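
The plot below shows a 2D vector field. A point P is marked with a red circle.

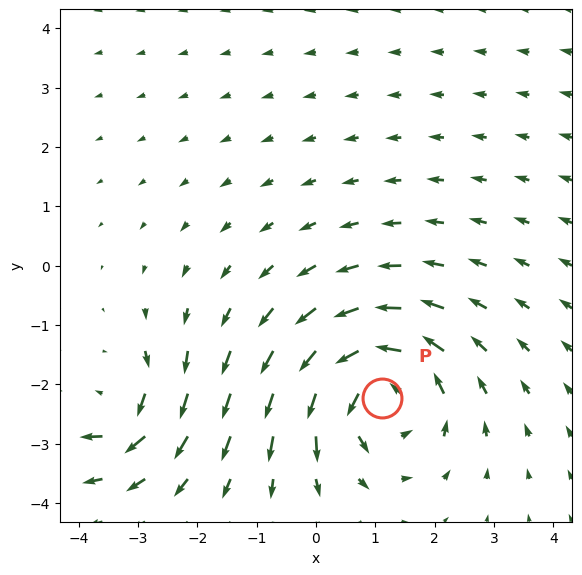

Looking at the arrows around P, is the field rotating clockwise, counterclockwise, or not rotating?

counterclockwise

Near P at (1.1, -2.2) the arrows circulate counterclockwise. The curl (z-component) there is about +5; positive curl means counterclockwise rotation.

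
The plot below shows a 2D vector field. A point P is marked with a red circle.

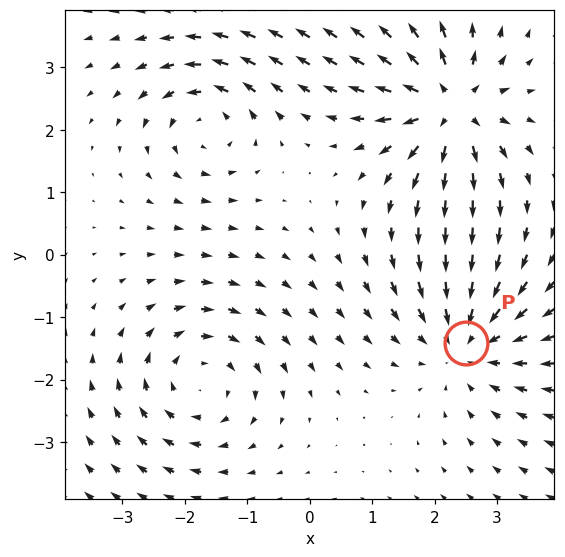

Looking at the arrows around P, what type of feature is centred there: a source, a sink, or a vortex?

sink

At P (2.5, -1.4) the arrows converge inward. Divergence about -3, curl ≈0 — negative divergence with near-zero curl is a sink.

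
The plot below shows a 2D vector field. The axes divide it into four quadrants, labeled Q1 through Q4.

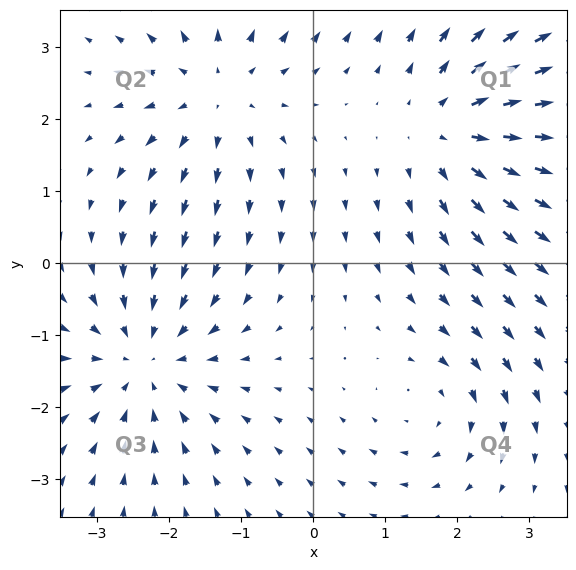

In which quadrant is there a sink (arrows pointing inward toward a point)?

Q3

The sink sits at approximately (-2.3, -1.4), which lies in quadrant Q3. The divergence there is about -4, negative as expected for a sink.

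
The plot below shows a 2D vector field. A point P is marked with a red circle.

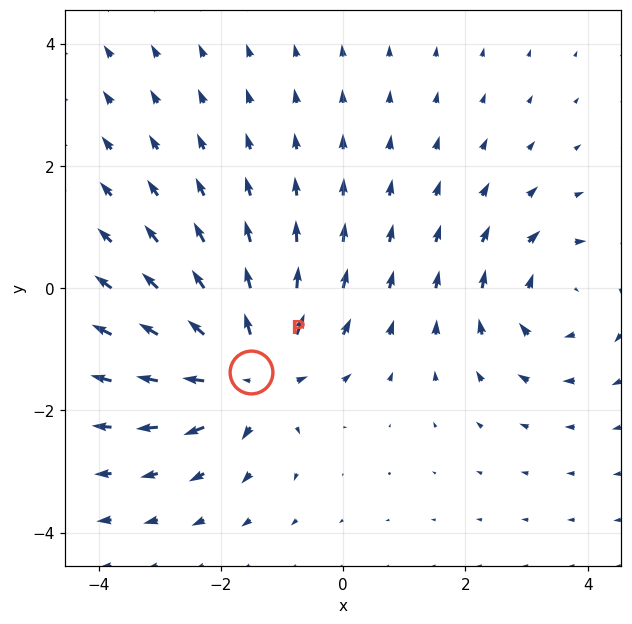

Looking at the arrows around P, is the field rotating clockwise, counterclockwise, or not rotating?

not rotating

Near P at (-1.5, -1.4) the arrows show no circulation. The curl there is ≈0.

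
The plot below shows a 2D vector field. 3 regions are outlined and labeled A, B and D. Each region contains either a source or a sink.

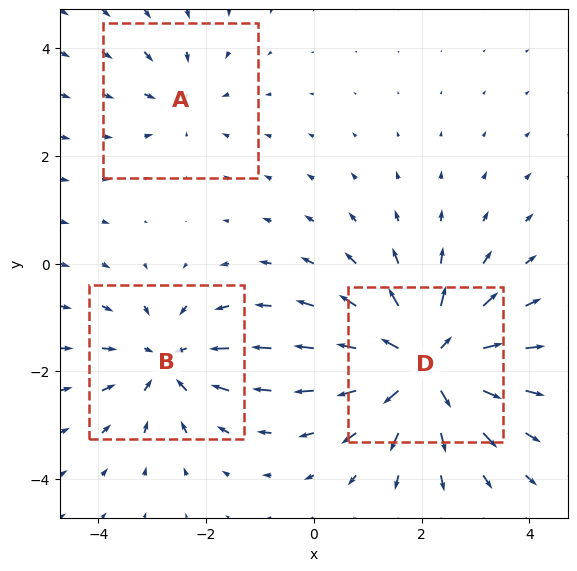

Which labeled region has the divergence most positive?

Divergence at each region's feature centre — A: about -2, B: about -3, D: about +5. Region D is most positive.

D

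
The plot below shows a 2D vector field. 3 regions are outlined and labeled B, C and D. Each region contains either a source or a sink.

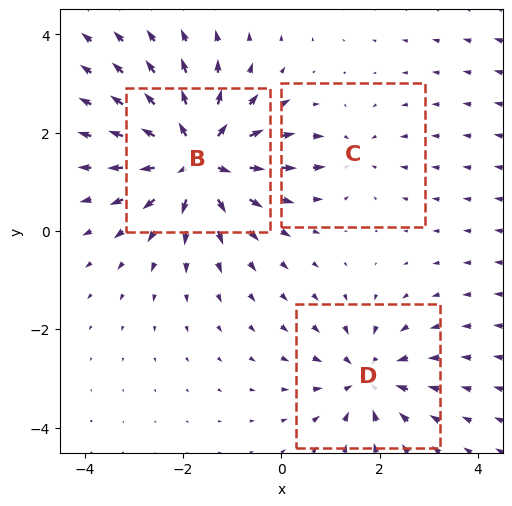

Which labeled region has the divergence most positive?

Divergence at each region's feature centre — B: about +6, C: about -2, D: about -4. Region B is most positive.

B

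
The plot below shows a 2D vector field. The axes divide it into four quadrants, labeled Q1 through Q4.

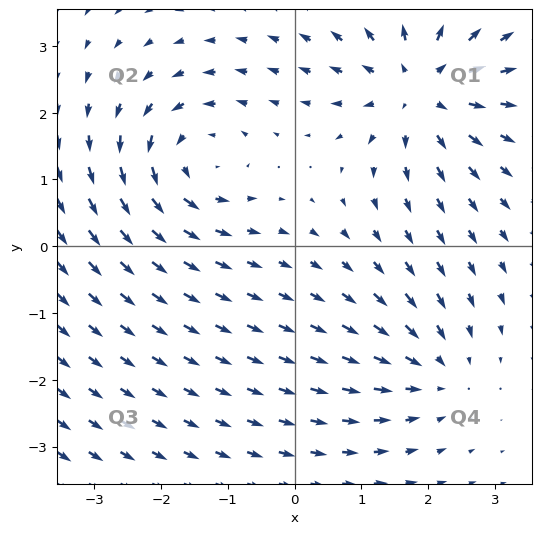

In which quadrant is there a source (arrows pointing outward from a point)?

The source sits at approximately (1.9, 2.4), which lies in quadrant Q1. The divergence there is about +5, positive as expected for a source.

Q1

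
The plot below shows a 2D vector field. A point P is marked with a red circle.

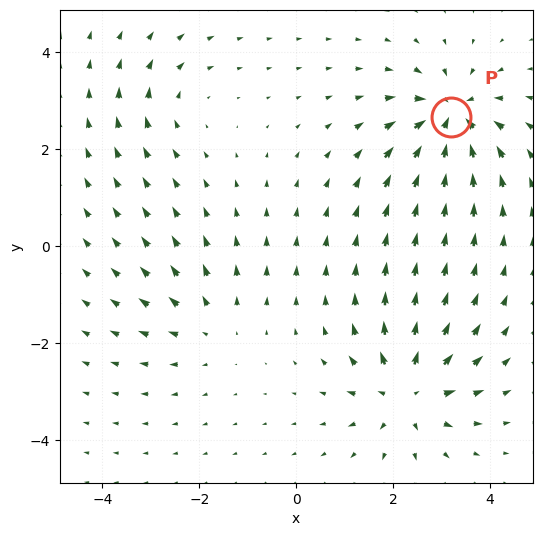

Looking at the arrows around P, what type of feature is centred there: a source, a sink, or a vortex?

sink

At P (3.2, 2.7) the arrows converge inward. Divergence about -6, curl ≈0 — negative divergence with near-zero curl is a sink.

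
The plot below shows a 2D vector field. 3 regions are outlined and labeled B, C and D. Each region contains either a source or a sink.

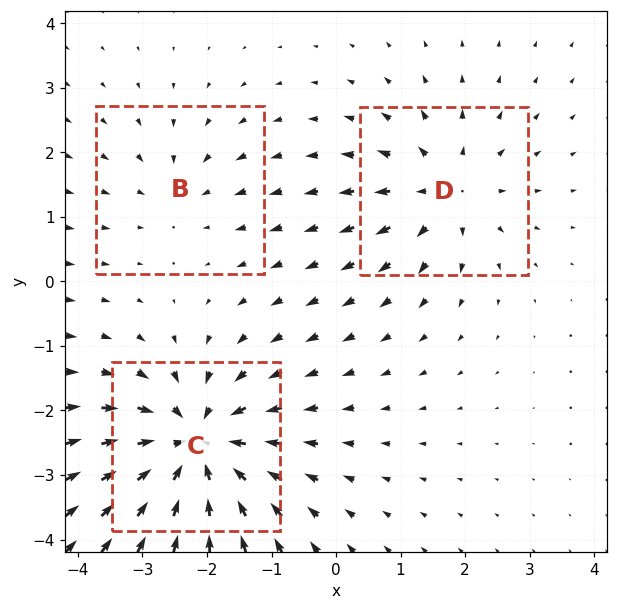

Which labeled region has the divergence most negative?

Divergence at each region's feature centre — B: about -2, C: about -6, D: about +3. Region C is most negative.

C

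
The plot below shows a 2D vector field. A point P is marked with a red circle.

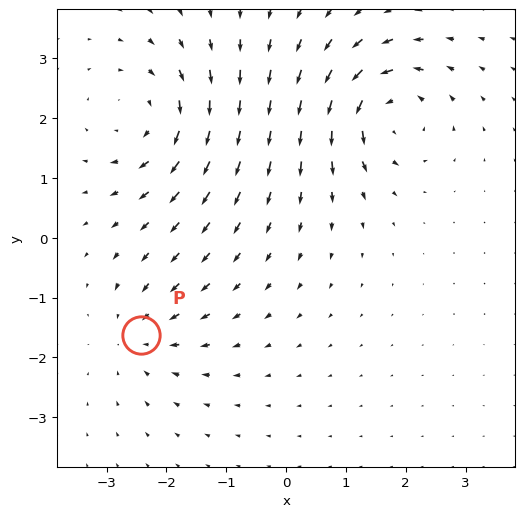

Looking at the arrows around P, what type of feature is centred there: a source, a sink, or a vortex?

sink

At P (-2.4, -1.6) the arrows converge inward. Divergence about -4, curl ≈0 — negative divergence with near-zero curl is a sink.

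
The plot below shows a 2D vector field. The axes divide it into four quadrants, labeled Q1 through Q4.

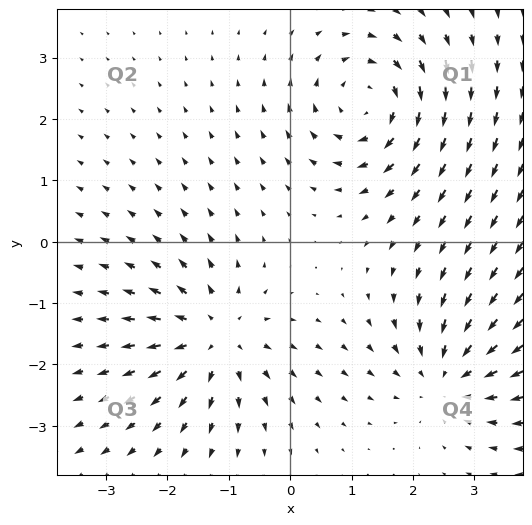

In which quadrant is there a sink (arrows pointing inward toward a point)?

The sink sits at approximately (2.6, -2.2), which lies in quadrant Q4. The divergence there is about -5, negative as expected for a sink.

Q4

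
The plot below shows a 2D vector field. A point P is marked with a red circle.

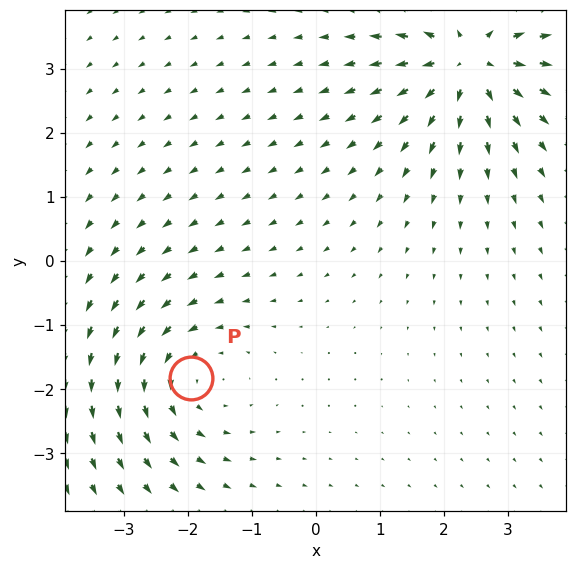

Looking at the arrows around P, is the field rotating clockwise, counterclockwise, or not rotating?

counterclockwise

Near P at (-1.9, -1.8) the arrows circulate counterclockwise. The curl (z-component) there is about +3; positive curl means counterclockwise rotation.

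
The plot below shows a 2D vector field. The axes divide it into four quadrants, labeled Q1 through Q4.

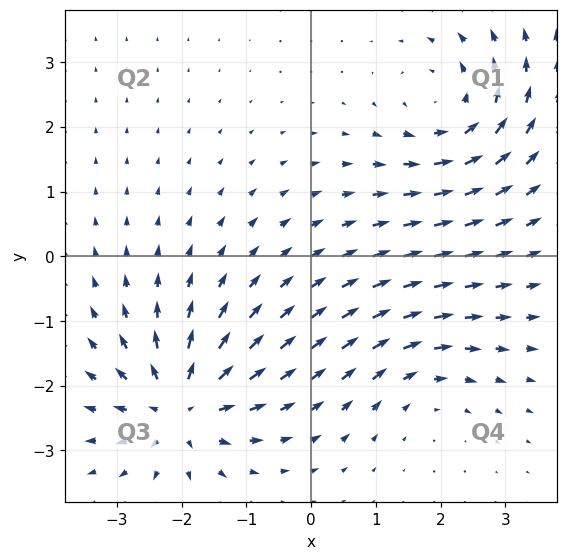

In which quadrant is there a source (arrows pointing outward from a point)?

Q3

The source sits at approximately (-2.0, -2.3), which lies in quadrant Q3. The divergence there is about +6, positive as expected for a source.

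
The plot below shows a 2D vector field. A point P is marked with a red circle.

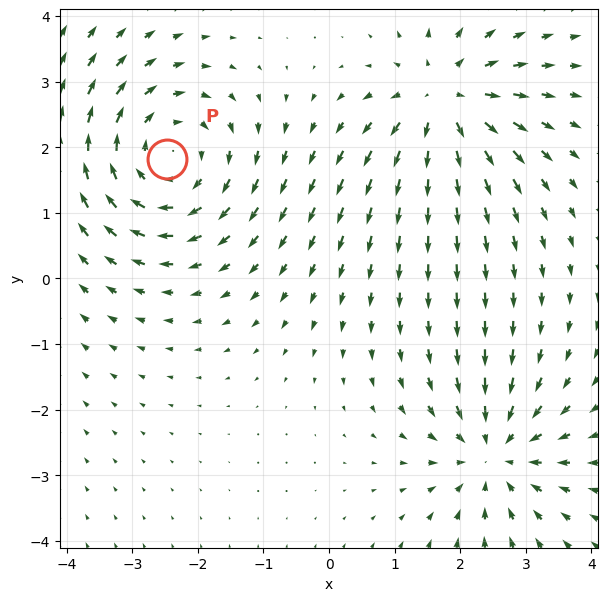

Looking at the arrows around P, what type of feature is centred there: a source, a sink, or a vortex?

vortex

At P (-2.5, 1.8) the arrows circulate clockwise. Divergence ≈0, curl about -4 — near-zero divergence with nonzero curl is a vortex.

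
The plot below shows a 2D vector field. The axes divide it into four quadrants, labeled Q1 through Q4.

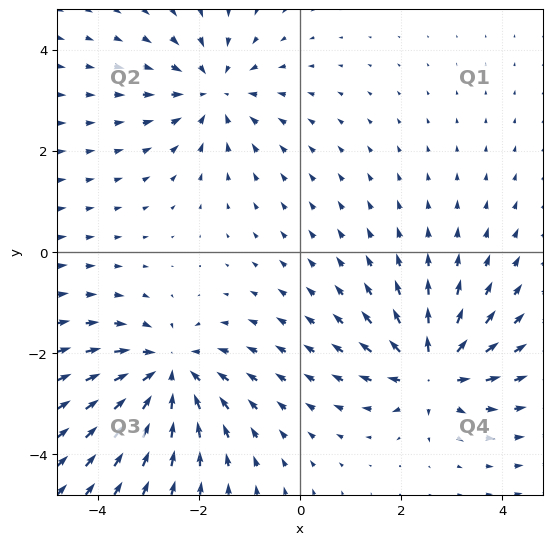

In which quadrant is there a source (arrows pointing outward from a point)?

The source sits at approximately (2.6, -2.4), which lies in quadrant Q4. The divergence there is about +4, positive as expected for a source.

Q4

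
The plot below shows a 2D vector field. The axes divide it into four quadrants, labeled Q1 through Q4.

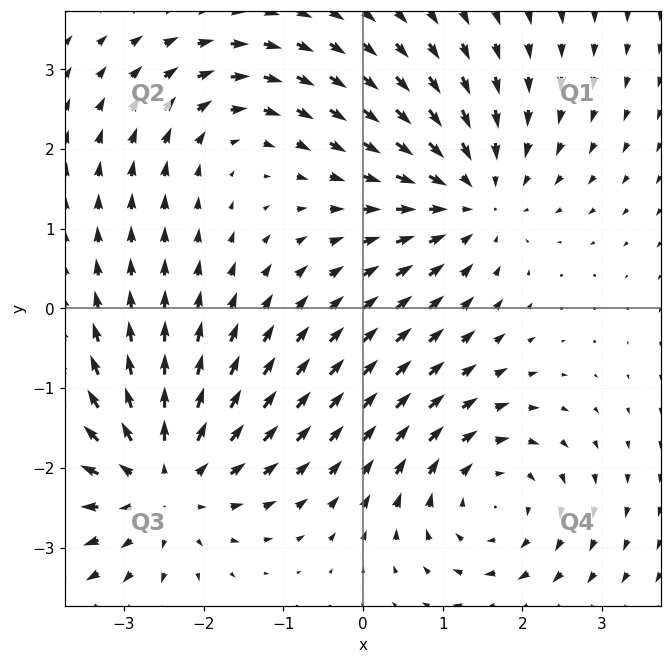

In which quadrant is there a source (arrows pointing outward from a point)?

Q3

The source sits at approximately (-2.5, -2.2), which lies in quadrant Q3. The divergence there is about +5, positive as expected for a source.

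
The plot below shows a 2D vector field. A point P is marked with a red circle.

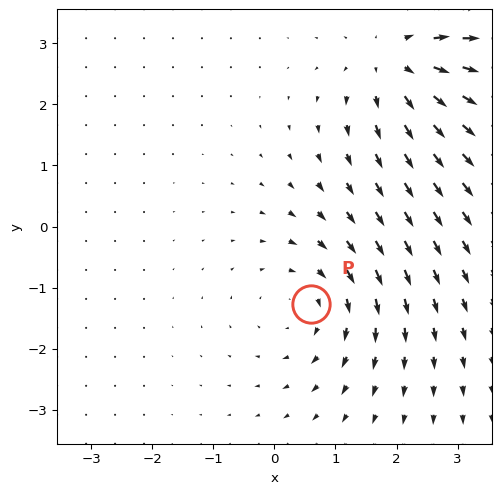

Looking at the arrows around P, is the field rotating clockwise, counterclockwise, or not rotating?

clockwise

Near P at (0.6, -1.3) the arrows circulate clockwise. The curl (z-component) there is about -3; negative curl means clockwise rotation.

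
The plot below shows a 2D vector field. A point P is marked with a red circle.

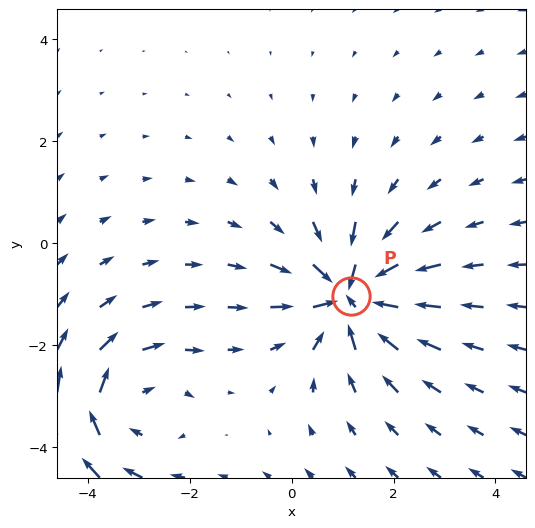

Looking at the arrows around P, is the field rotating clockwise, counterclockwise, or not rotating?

Near P at (1.2, -1.0) the arrows show no circulation. The curl there is ≈0.

not rotating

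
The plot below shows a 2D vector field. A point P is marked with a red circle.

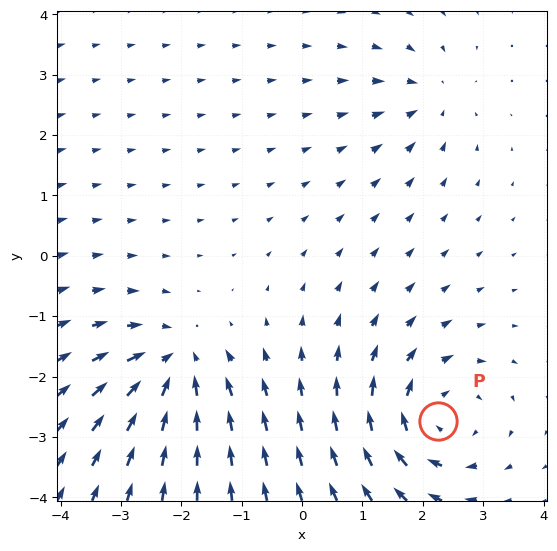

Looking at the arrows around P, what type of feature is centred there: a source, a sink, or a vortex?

vortex

At P (2.2, -2.7) the arrows circulate clockwise. Divergence ≈0, curl about -5 — near-zero divergence with nonzero curl is a vortex.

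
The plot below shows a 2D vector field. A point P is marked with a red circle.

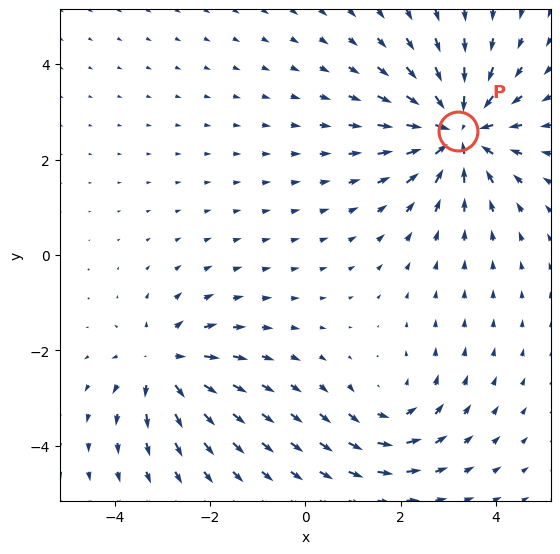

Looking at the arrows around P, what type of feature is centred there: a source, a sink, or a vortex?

At P (3.2, 2.6) the arrows converge inward. Divergence about -5, curl ≈0 — negative divergence with near-zero curl is a sink.

sink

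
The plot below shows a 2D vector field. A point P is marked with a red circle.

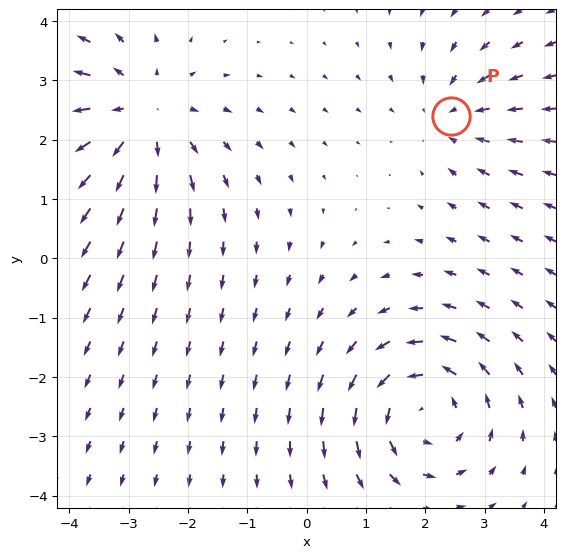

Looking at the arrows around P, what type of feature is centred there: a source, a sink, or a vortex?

sink

At P (2.4, 2.4) the arrows converge inward. Divergence about -3, curl ≈0 — negative divergence with near-zero curl is a sink.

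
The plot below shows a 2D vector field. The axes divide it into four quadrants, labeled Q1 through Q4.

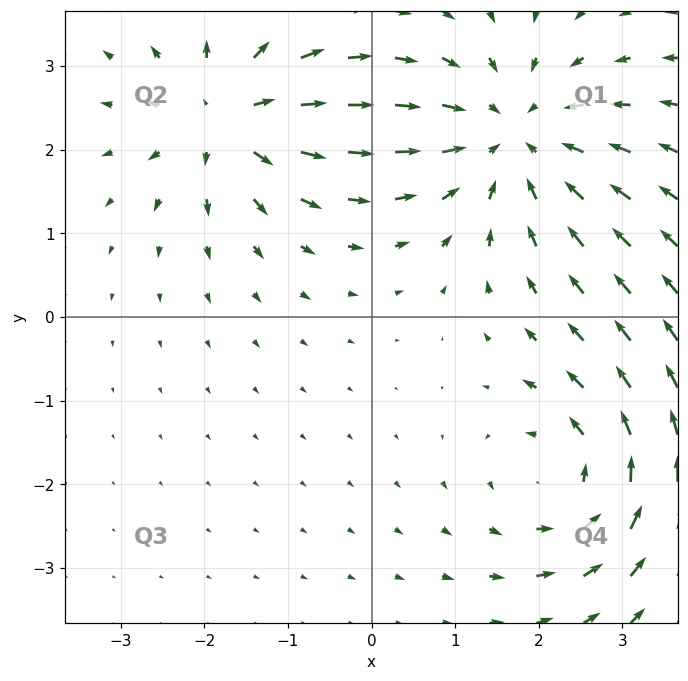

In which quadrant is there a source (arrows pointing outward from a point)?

The source sits at approximately (-1.7, 2.4), which lies in quadrant Q2. The divergence there is about +5, positive as expected for a source.

Q2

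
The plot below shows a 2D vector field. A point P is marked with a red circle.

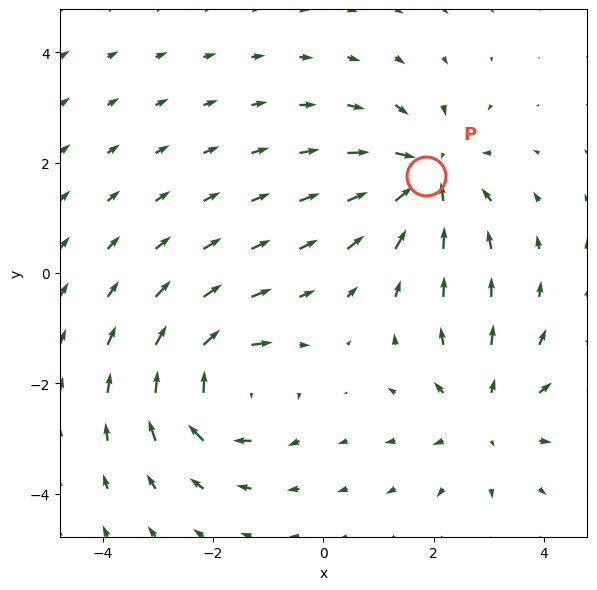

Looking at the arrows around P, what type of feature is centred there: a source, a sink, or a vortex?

At P (1.9, 1.8) the arrows converge inward. Divergence about -5, curl ≈0 — negative divergence with near-zero curl is a sink.

sink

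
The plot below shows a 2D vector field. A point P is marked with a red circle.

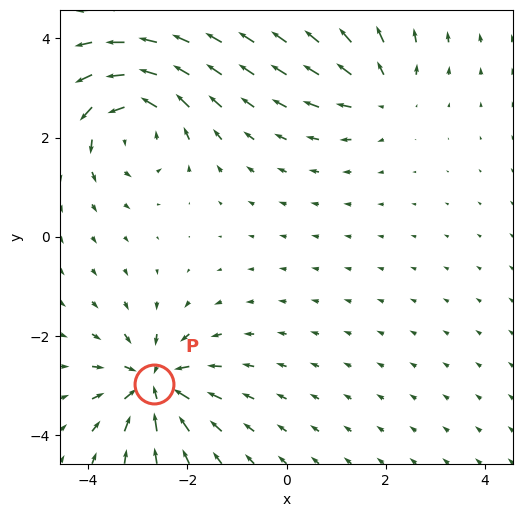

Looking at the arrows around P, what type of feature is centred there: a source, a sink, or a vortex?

sink

At P (-2.7, -3.0) the arrows converge inward. Divergence about -6, curl ≈0 — negative divergence with near-zero curl is a sink.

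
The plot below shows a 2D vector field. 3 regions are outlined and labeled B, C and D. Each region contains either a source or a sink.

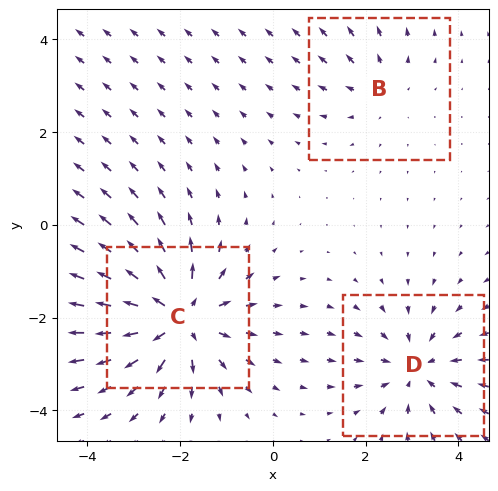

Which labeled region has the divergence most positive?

Divergence at each region's feature centre — B: about +2, C: about +5, D: about -3. Region C is most positive.

C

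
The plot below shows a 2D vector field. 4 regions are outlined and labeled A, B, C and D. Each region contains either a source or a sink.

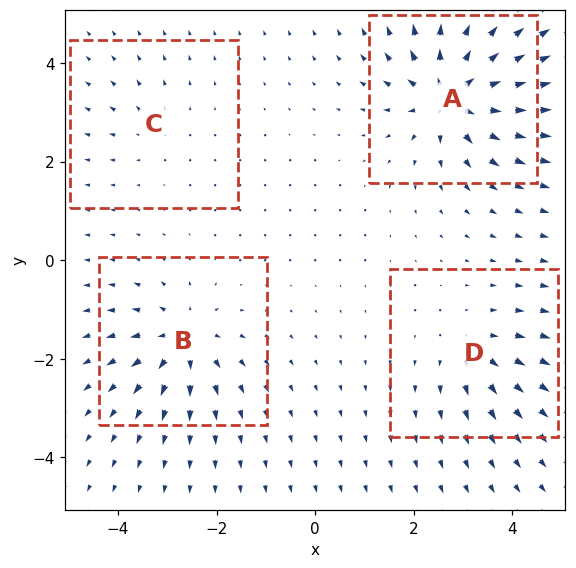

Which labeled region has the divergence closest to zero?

C

Divergence at each region's feature centre — A: about +9, B: about +6, C: about +2, D: about +4. Region C is closest to zero.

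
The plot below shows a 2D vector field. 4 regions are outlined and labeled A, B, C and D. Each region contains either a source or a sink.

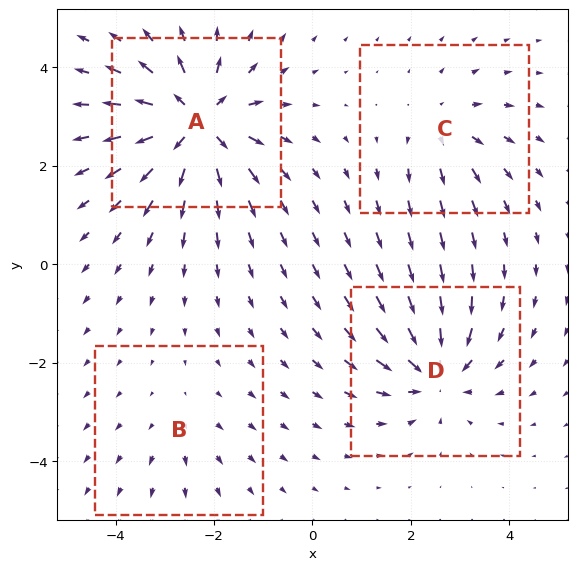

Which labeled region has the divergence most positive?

Divergence at each region's feature centre — A: about +8, B: about +2, C: about +4, D: about -6. Region A is most positive.

A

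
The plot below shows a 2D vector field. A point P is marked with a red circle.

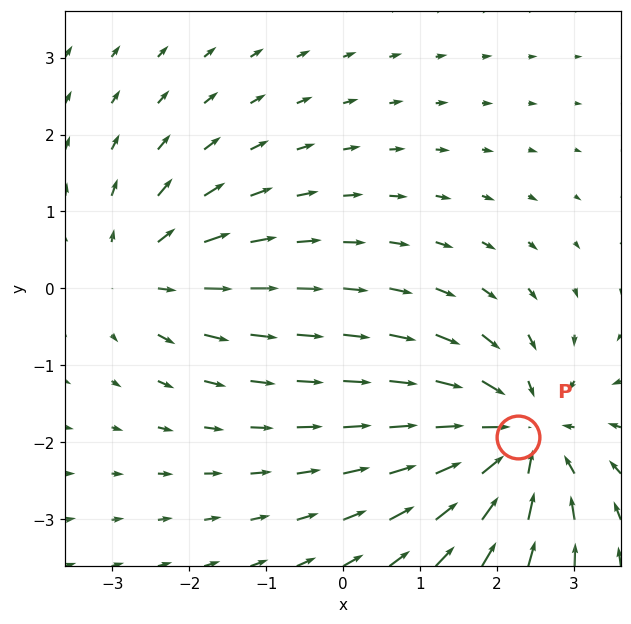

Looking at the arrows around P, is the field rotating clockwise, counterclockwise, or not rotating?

not rotating

Near P at (2.3, -1.9) the arrows show no circulation. The curl there is ≈0.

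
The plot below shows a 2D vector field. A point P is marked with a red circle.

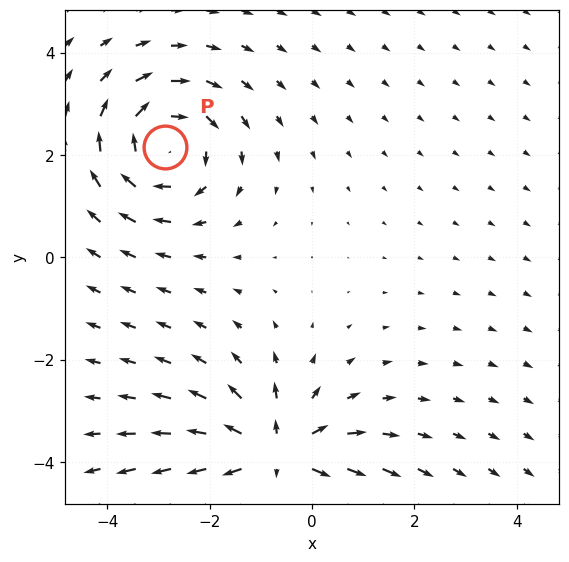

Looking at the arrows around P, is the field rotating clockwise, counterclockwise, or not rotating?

clockwise

Near P at (-2.9, 2.2) the arrows circulate clockwise. The curl (z-component) there is about -3; negative curl means clockwise rotation.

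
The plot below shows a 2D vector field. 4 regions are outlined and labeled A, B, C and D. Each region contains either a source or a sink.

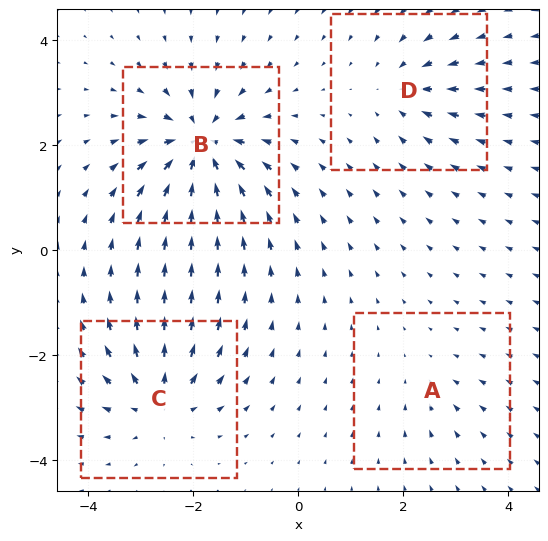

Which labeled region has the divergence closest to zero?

A

Divergence at each region's feature centre — A: about -2, B: about -9, C: about +6, D: about -4. Region A is closest to zero.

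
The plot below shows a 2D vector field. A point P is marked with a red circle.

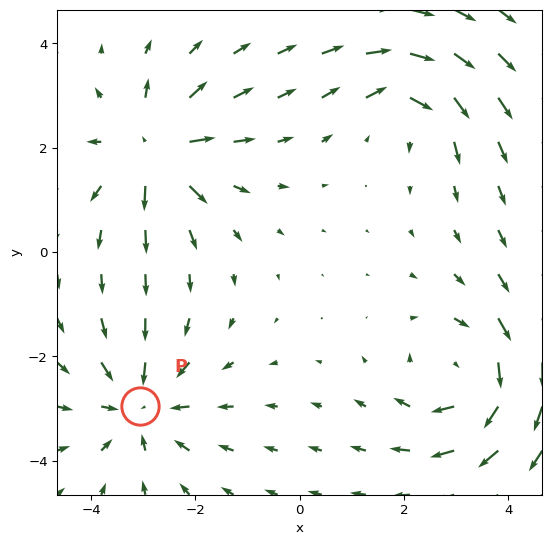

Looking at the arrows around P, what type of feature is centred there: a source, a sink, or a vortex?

At P (-3.1, -2.9) the arrows converge inward. Divergence about -3, curl ≈0 — negative divergence with near-zero curl is a sink.

sink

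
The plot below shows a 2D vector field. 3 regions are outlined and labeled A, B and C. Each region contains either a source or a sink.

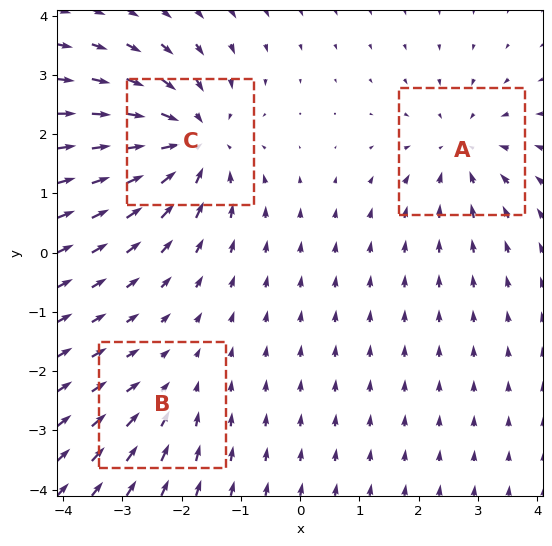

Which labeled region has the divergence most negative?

Divergence at each region's feature centre — A: about -3, B: about -2, C: about -4. Region C is most negative.

C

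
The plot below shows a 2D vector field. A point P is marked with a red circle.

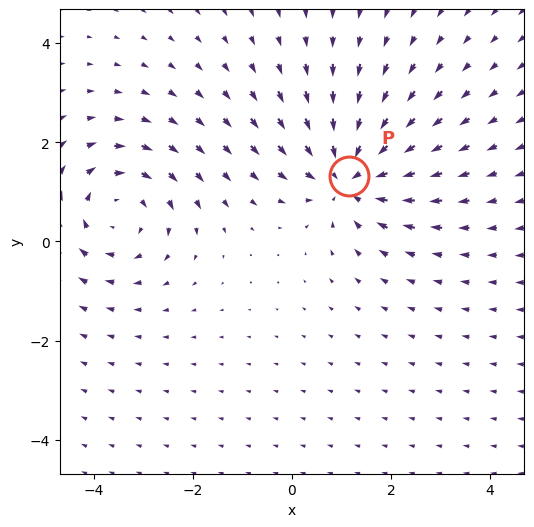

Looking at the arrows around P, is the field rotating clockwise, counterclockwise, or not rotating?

Near P at (1.1, 1.3) the arrows show no circulation. The curl there is ≈0.

not rotating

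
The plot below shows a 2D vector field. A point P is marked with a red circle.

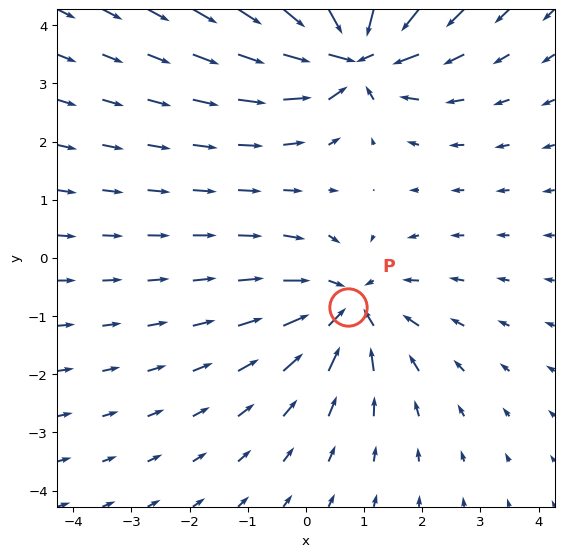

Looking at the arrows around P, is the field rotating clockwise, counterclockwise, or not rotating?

not rotating

Near P at (0.7, -0.8) the arrows show no circulation. The curl there is ≈0.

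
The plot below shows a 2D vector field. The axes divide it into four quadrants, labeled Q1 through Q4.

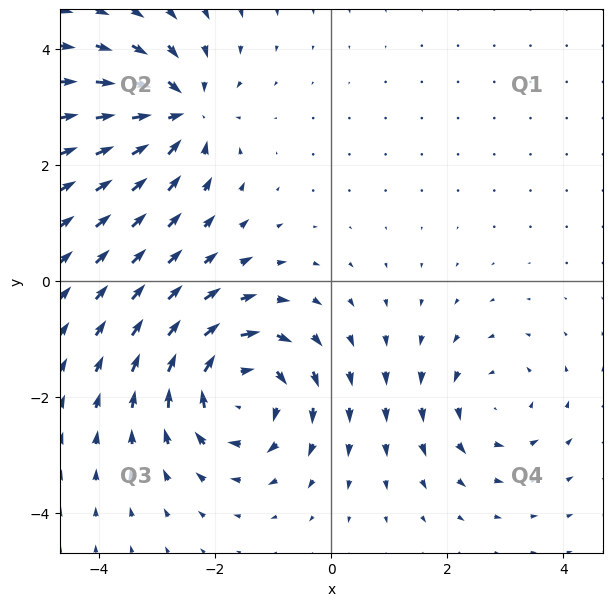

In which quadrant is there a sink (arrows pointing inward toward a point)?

The sink sits at approximately (-2.6, 2.9), which lies in quadrant Q2. The divergence there is about -5, negative as expected for a sink.

Q2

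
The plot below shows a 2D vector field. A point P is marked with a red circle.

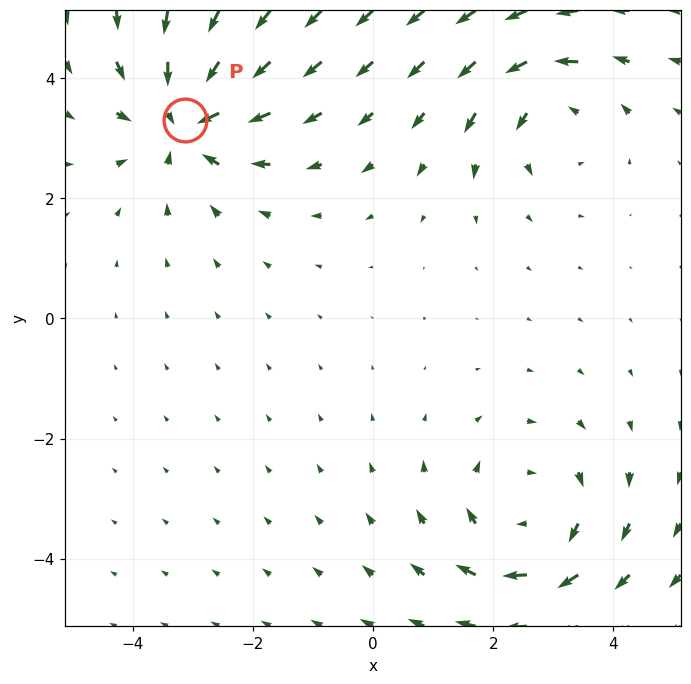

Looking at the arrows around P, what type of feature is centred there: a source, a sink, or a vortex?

sink

At P (-3.1, 3.3) the arrows converge inward. Divergence about -6, curl ≈0 — negative divergence with near-zero curl is a sink.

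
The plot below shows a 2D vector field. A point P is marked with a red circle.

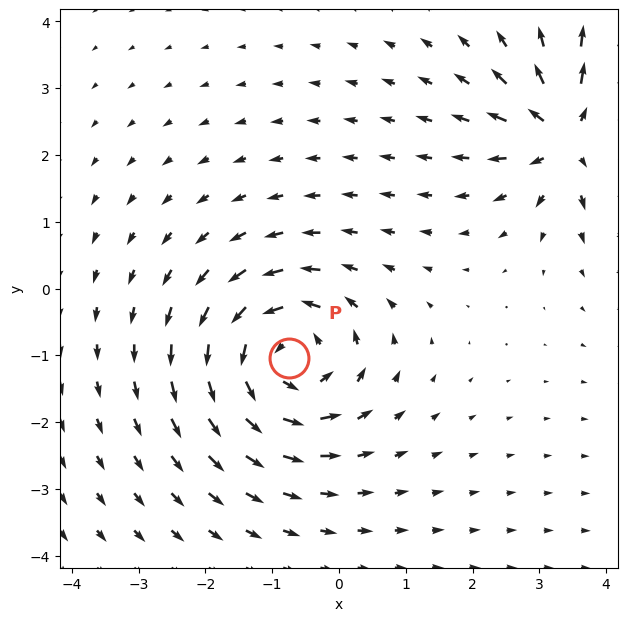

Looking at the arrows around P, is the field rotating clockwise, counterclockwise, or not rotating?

Near P at (-0.7, -1.0) the arrows circulate counterclockwise. The curl (z-component) there is about +6; positive curl means counterclockwise rotation.

counterclockwise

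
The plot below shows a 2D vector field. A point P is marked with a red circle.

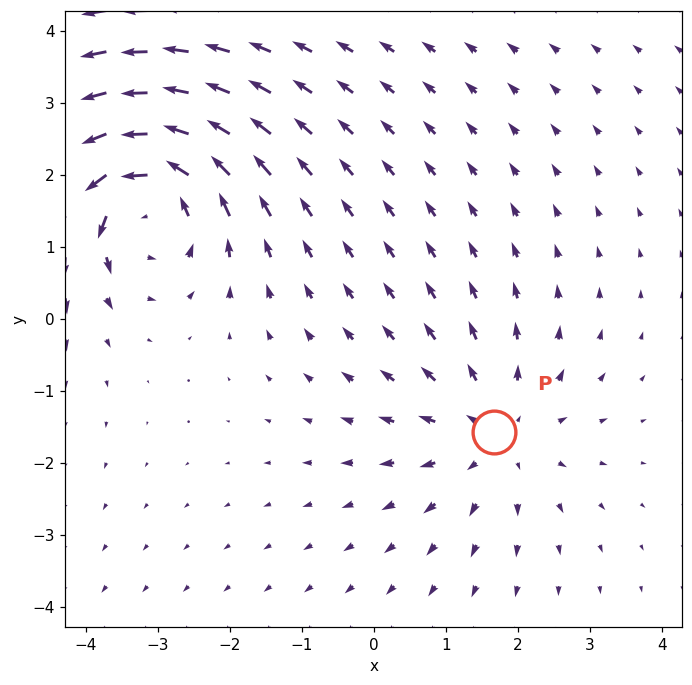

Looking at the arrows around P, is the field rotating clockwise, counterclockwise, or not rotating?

Near P at (1.7, -1.6) the arrows show no circulation. The curl there is ≈0.

not rotating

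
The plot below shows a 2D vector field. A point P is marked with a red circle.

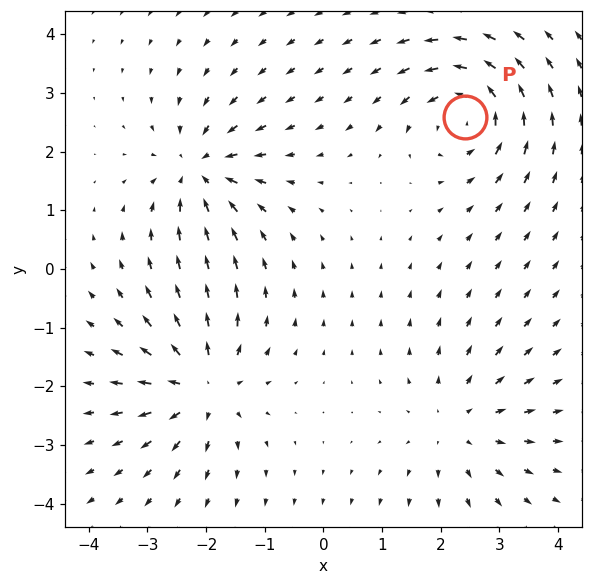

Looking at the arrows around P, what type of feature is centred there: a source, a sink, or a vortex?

vortex

At P (2.4, 2.6) the arrows circulate counterclockwise. Divergence ≈0, curl about +6 — near-zero divergence with nonzero curl is a vortex.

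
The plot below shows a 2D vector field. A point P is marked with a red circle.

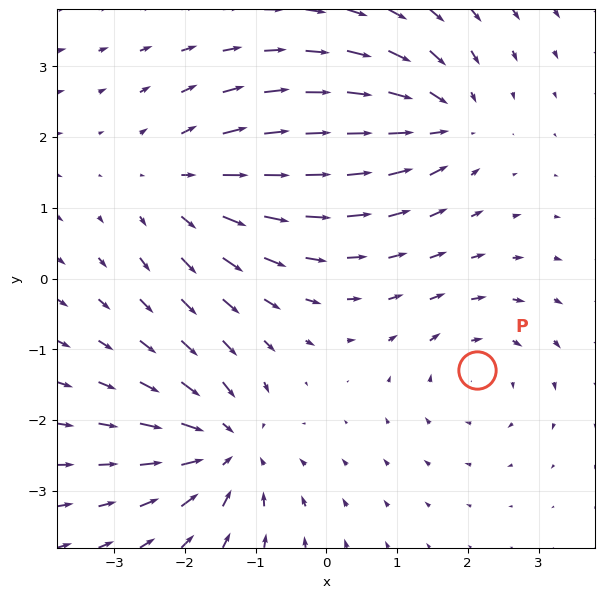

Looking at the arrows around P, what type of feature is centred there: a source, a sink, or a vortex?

vortex

At P (2.1, -1.3) the arrows circulate clockwise. Divergence ≈0, curl about -3 — near-zero divergence with nonzero curl is a vortex.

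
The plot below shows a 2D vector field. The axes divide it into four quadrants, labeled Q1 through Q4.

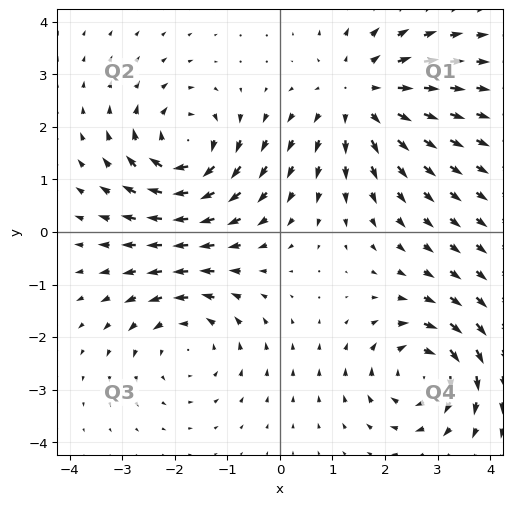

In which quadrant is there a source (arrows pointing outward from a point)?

The source sits at approximately (1.5, 2.6), which lies in quadrant Q1. The divergence there is about +4, positive as expected for a source.

Q1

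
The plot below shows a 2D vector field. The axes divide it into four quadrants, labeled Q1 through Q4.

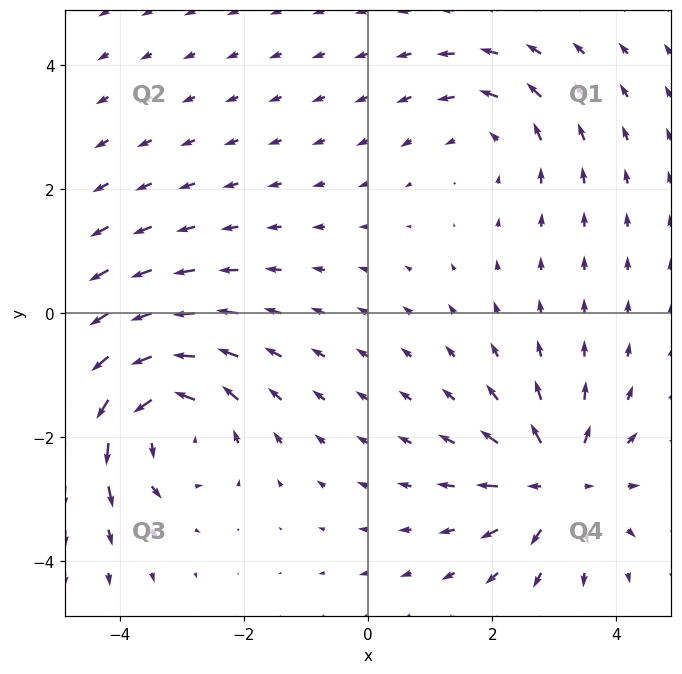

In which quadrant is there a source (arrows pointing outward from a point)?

Q4

The source sits at approximately (3.1, -2.7), which lies in quadrant Q4. The divergence there is about +4, positive as expected for a source.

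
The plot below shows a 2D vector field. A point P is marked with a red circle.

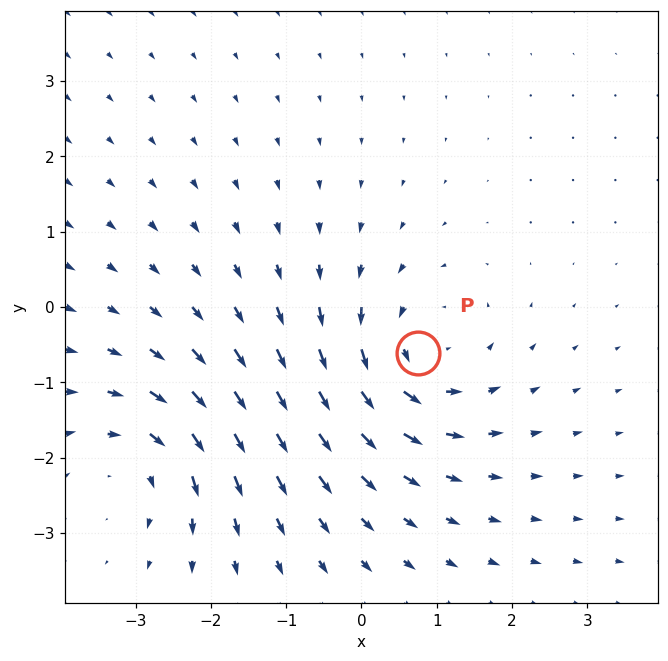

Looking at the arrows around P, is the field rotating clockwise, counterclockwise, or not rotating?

counterclockwise

Near P at (0.7, -0.6) the arrows circulate counterclockwise. The curl (z-component) there is about +4; positive curl means counterclockwise rotation.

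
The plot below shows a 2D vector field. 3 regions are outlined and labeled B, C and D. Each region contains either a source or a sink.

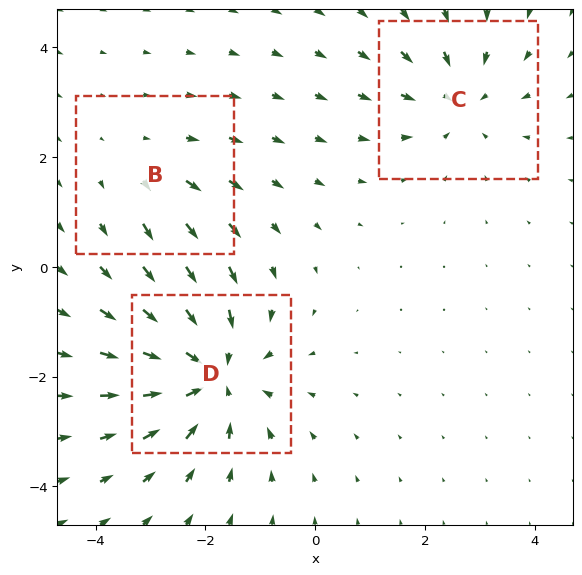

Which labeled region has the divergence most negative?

D

Divergence at each region's feature centre — B: about +2, C: about -3, D: about -5. Region D is most negative.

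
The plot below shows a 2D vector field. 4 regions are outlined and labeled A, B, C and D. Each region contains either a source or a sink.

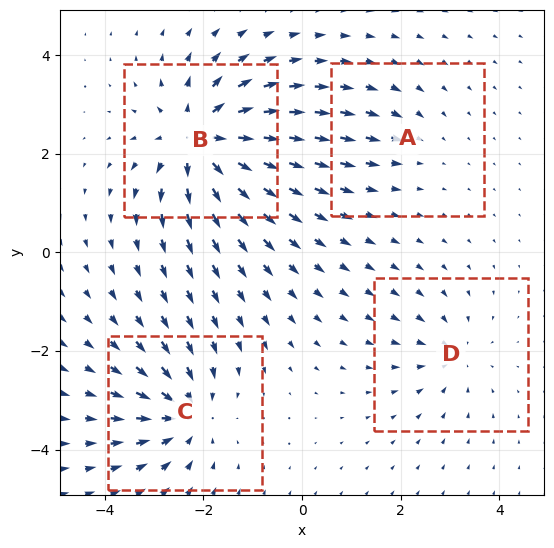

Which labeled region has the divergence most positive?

B

Divergence at each region's feature centre — A: about -2, B: about +8, C: about -5, D: about -3. Region B is most positive.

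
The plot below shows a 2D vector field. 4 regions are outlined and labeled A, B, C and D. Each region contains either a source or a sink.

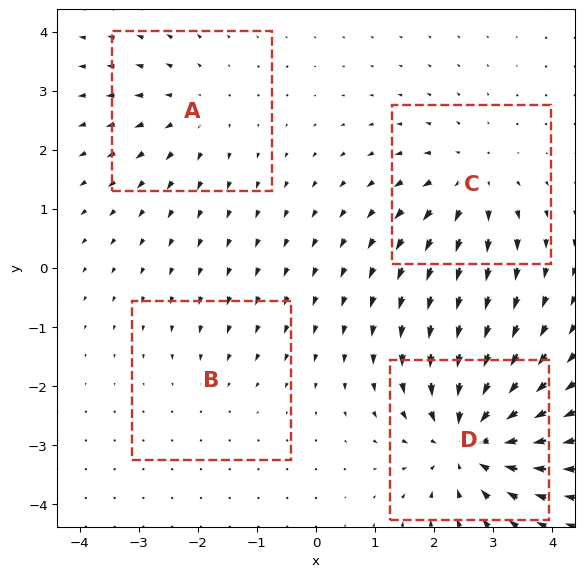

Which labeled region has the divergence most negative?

Divergence at each region's feature centre — A: about +3, B: about -2, C: about +4, D: about -7. Region D is most negative.

D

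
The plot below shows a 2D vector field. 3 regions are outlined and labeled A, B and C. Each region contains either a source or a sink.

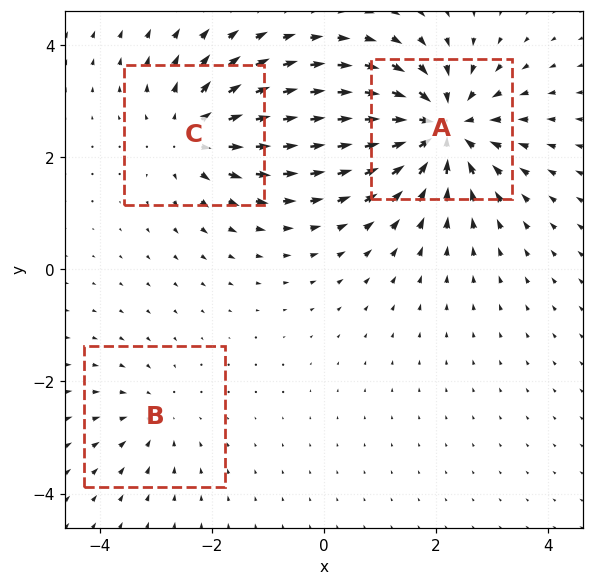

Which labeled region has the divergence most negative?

Divergence at each region's feature centre — A: about -6, B: about -2, C: about +4. Region A is most negative.

A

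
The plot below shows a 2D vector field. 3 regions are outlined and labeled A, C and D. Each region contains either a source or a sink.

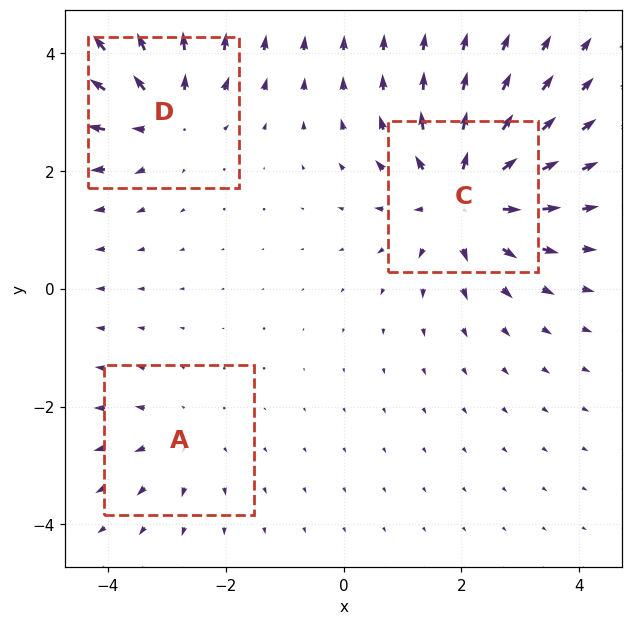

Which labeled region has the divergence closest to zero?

Divergence at each region's feature centre — A: about +2, C: about +5, D: about +4. Region A is closest to zero.

A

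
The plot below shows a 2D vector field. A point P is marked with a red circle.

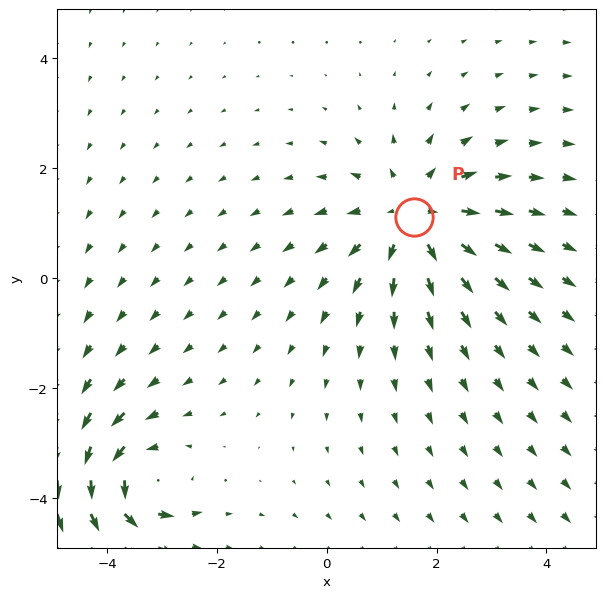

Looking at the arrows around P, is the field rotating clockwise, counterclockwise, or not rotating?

not rotating

Near P at (1.6, 1.1) the arrows show no circulation. The curl there is ≈0.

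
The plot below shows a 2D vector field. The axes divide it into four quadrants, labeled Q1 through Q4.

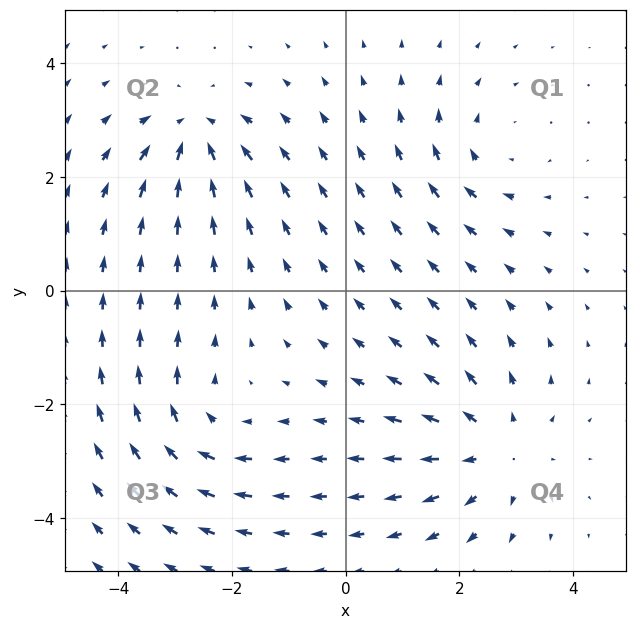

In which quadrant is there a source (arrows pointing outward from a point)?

Q4

The source sits at approximately (2.6, -2.8), which lies in quadrant Q4. The divergence there is about +3, positive as expected for a source.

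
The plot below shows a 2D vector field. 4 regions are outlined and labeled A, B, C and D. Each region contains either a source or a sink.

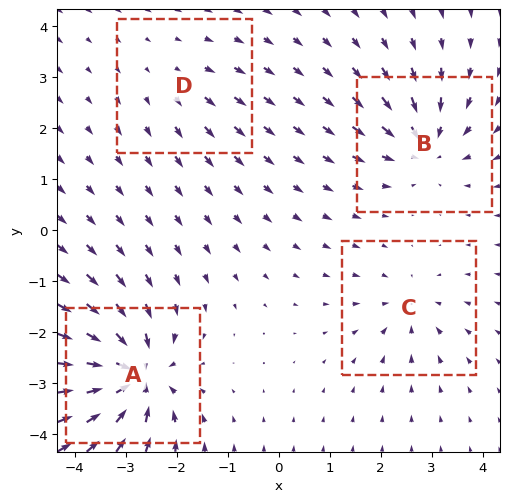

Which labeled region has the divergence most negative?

Divergence at each region's feature centre — A: about -9, B: about -6, C: about -4, D: about +2. Region A is most negative.

A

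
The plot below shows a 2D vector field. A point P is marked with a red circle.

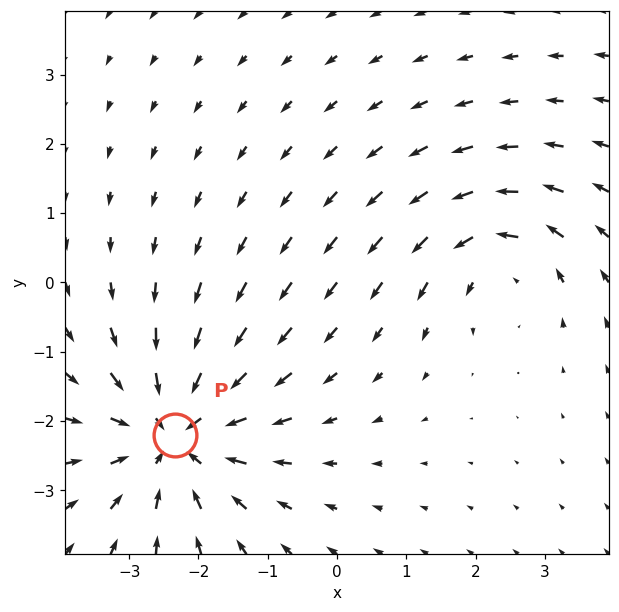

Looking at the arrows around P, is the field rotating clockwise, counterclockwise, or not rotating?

Near P at (-2.3, -2.2) the arrows show no circulation. The curl there is ≈0.

not rotating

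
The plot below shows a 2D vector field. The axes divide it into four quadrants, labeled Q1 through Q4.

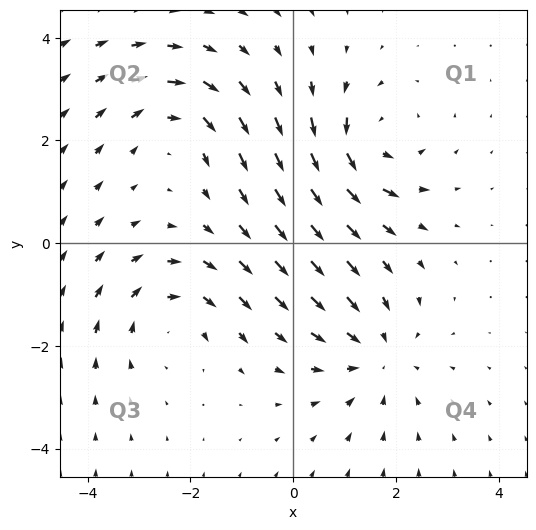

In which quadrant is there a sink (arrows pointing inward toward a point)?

The sink sits at approximately (1.6, -2.2), which lies in quadrant Q4. The divergence there is about -3, negative as expected for a sink.

Q4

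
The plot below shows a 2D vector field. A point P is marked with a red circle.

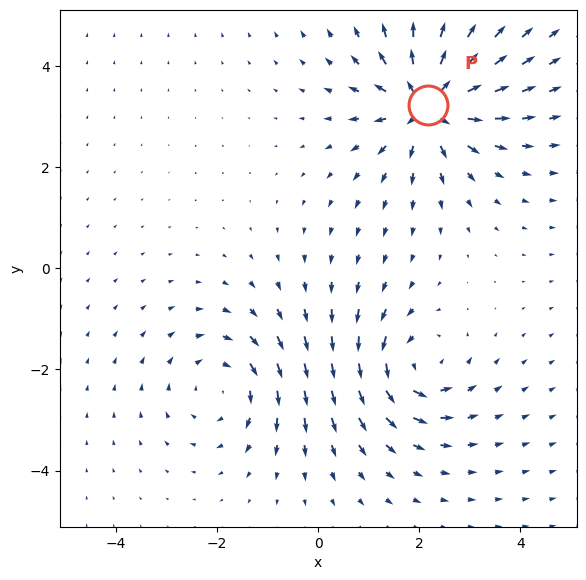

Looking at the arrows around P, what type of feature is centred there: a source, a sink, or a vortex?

At P (2.2, 3.2) the arrows spread outward. Divergence about +6, curl ≈0 — positive divergence with near-zero curl is a source.

source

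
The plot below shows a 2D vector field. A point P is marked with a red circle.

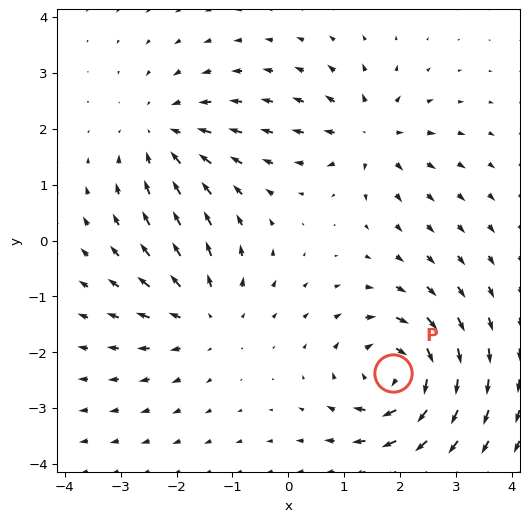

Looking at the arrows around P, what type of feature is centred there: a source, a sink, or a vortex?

At P (1.9, -2.4) the arrows circulate clockwise. Divergence ≈0, curl about -6 — near-zero divergence with nonzero curl is a vortex.

vortex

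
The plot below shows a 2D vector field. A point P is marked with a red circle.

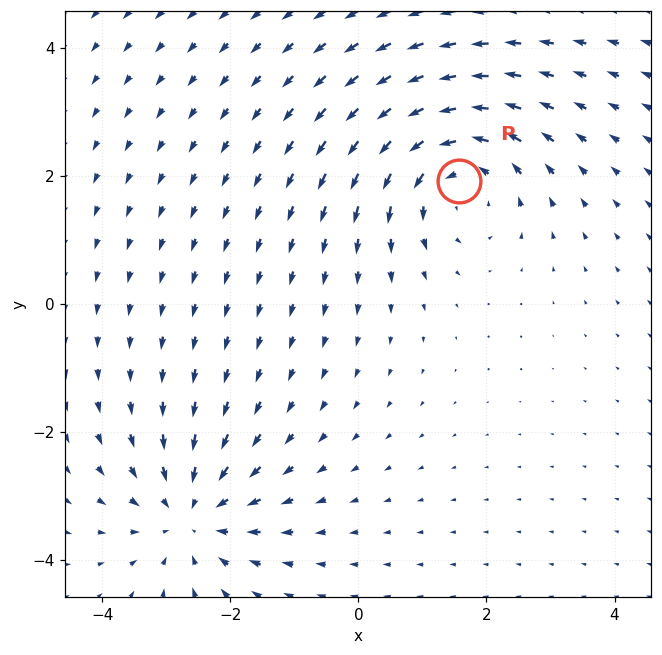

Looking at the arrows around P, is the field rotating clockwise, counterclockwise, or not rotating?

Near P at (1.6, 1.9) the arrows circulate counterclockwise. The curl (z-component) there is about +4; positive curl means counterclockwise rotation.

counterclockwise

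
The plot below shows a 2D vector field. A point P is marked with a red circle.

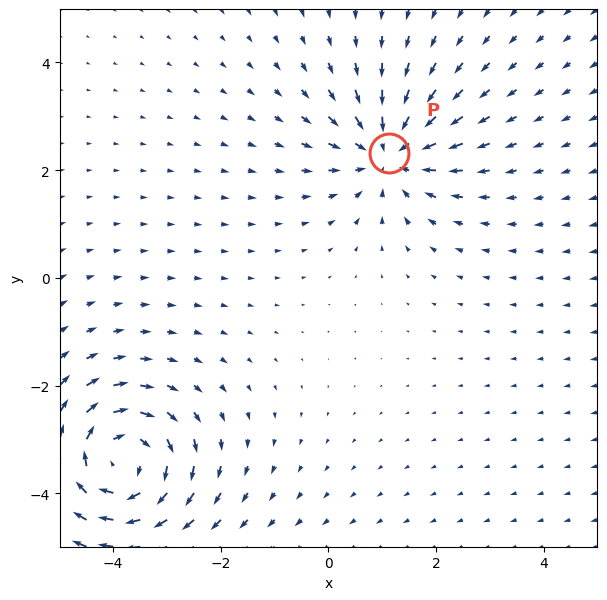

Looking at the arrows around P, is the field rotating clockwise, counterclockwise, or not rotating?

Near P at (1.1, 2.3) the arrows show no circulation. The curl there is ≈0.

not rotating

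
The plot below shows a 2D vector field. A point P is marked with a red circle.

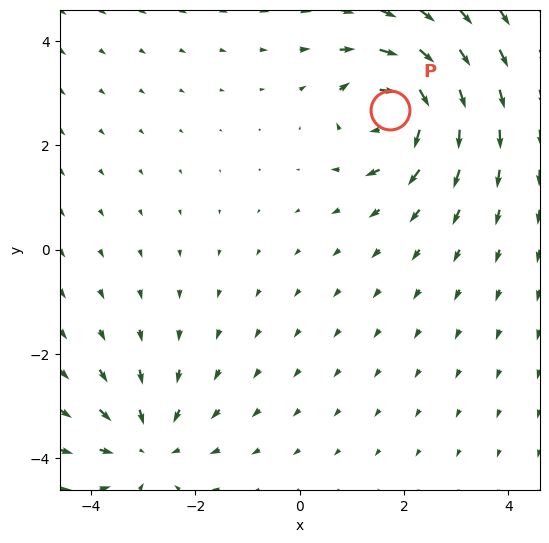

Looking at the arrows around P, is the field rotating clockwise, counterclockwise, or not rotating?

clockwise

Near P at (1.7, 2.7) the arrows circulate clockwise. The curl (z-component) there is about -5; negative curl means clockwise rotation.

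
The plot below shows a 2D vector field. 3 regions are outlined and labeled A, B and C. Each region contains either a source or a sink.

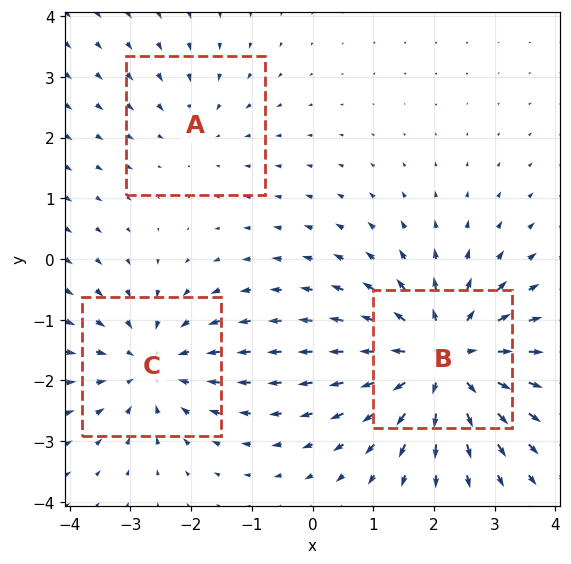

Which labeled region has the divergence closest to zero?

Divergence at each region's feature centre — A: about -2, B: about +5, C: about -3. Region A is closest to zero.

A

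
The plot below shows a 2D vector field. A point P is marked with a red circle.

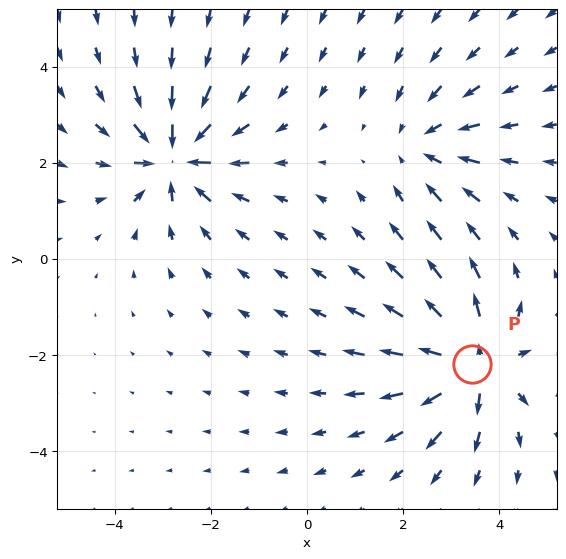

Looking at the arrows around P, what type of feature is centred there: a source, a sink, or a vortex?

At P (3.4, -2.2) the arrows spread outward. Divergence about +5, curl ≈0 — positive divergence with near-zero curl is a source.

source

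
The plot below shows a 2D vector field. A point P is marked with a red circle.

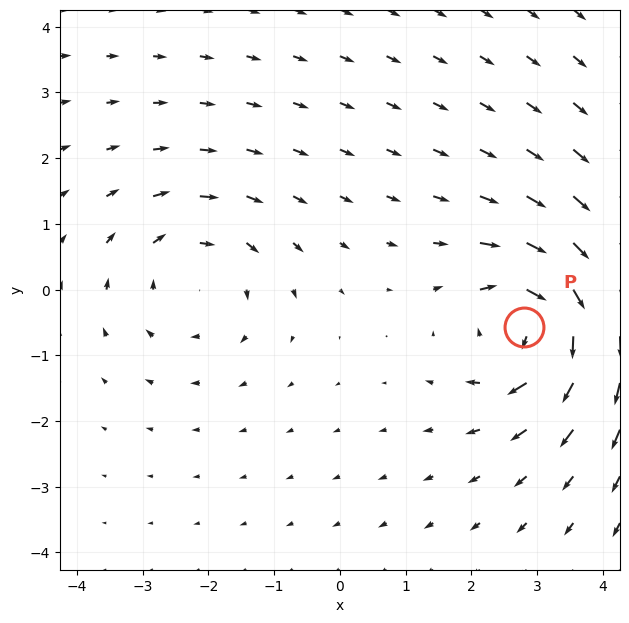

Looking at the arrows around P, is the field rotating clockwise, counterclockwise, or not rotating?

Near P at (2.8, -0.6) the arrows circulate clockwise. The curl (z-component) there is about -5; negative curl means clockwise rotation.

clockwise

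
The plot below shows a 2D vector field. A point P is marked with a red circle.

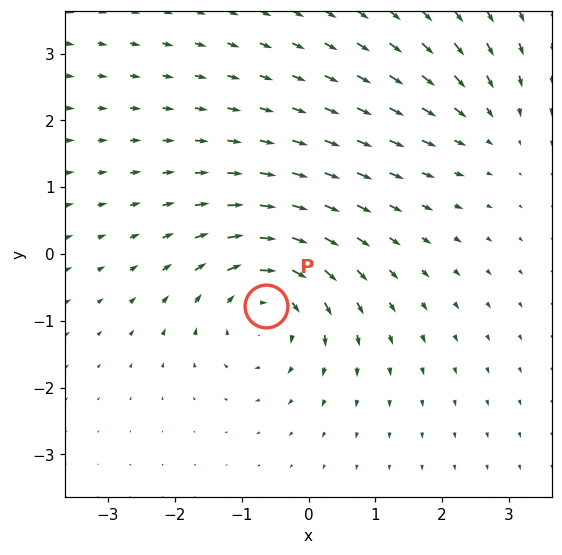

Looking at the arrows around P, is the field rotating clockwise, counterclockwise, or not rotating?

Near P at (-0.6, -0.8) the arrows circulate clockwise. The curl (z-component) there is about -5; negative curl means clockwise rotation.

clockwise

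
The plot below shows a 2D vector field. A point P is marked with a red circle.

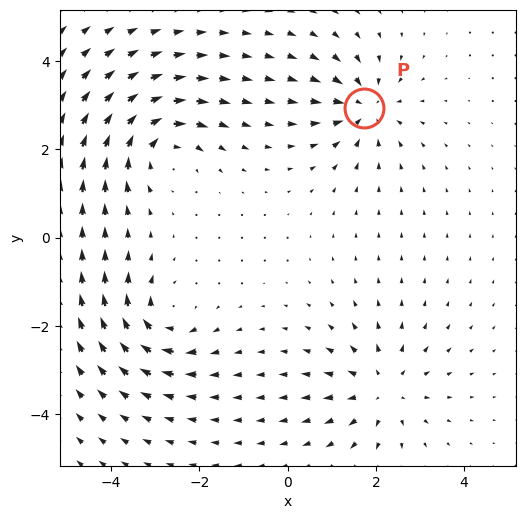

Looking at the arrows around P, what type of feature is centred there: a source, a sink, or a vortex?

At P (1.7, 2.9) the arrows converge inward. Divergence about -4, curl ≈0 — negative divergence with near-zero curl is a sink.

sink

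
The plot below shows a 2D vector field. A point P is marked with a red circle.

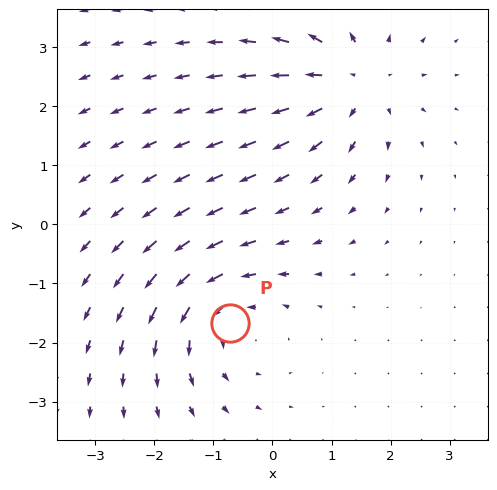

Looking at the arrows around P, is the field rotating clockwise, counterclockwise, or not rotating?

counterclockwise

Near P at (-0.7, -1.7) the arrows circulate counterclockwise. The curl (z-component) there is about +3; positive curl means counterclockwise rotation.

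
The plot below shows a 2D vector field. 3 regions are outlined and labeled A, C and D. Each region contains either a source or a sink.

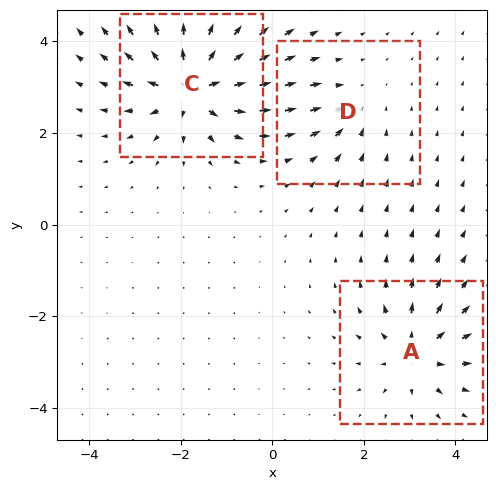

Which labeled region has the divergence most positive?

Divergence at each region's feature centre — A: about +4, C: about +6, D: about -2. Region C is most positive.

C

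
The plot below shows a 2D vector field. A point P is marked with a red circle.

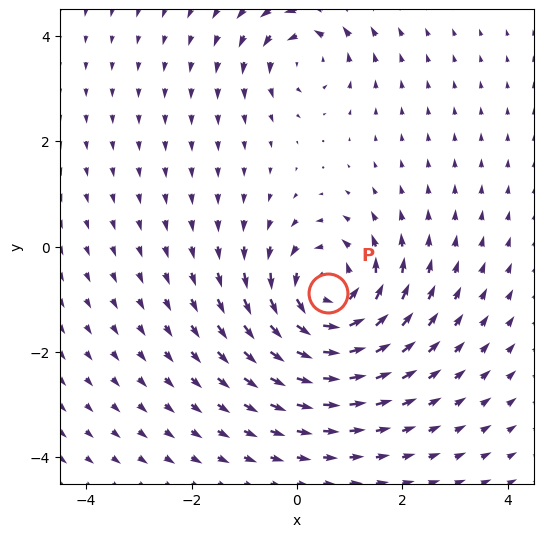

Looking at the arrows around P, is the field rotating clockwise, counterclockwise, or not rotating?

counterclockwise

Near P at (0.6, -0.9) the arrows circulate counterclockwise. The curl (z-component) there is about +5; positive curl means counterclockwise rotation.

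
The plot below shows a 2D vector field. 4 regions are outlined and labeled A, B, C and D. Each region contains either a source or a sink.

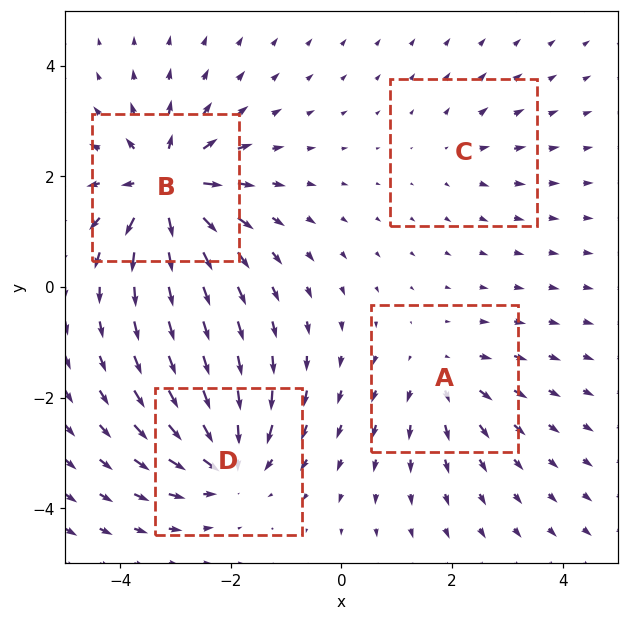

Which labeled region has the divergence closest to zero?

Divergence at each region's feature centre — A: about +4, B: about +9, C: about +3, D: about -6. Region C is closest to zero.

C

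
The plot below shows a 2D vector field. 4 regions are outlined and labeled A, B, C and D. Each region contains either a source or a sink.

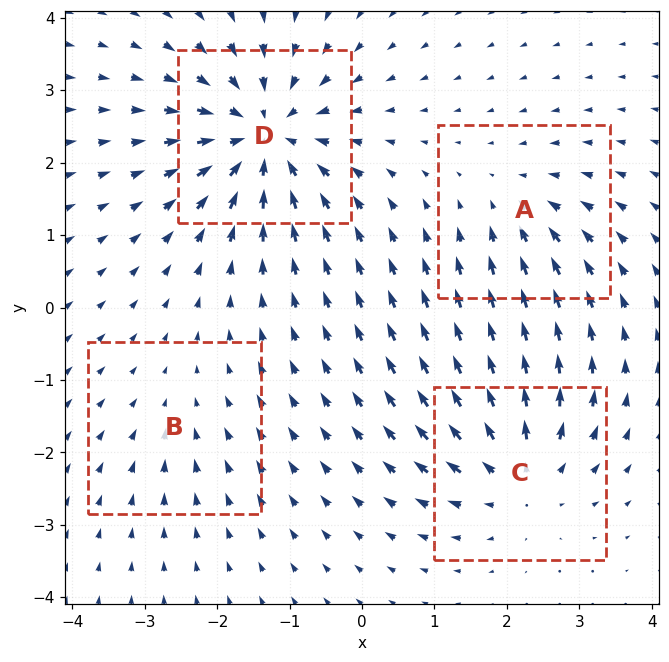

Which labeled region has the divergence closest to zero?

B

Divergence at each region's feature centre — A: about -4, B: about -2, C: about +6, D: about -8. Region B is closest to zero.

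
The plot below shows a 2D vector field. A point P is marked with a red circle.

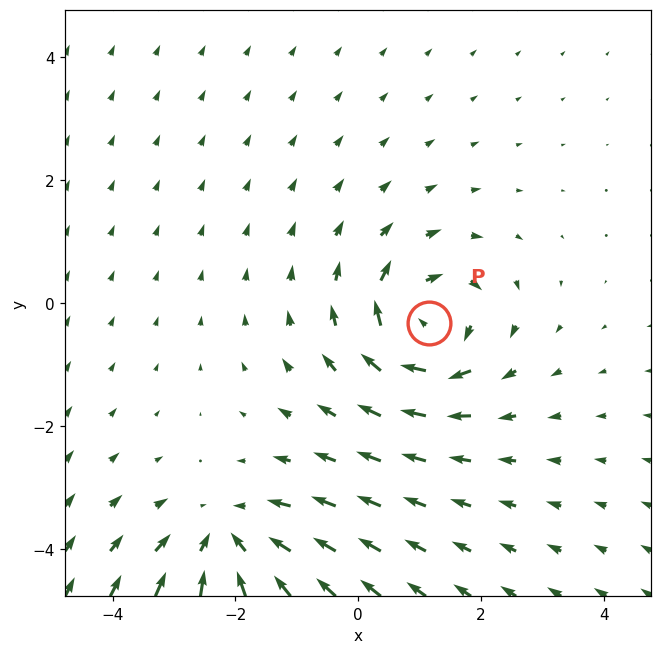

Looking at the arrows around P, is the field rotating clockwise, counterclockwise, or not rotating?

clockwise

Near P at (1.2, -0.3) the arrows circulate clockwise. The curl (z-component) there is about -5; negative curl means clockwise rotation.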